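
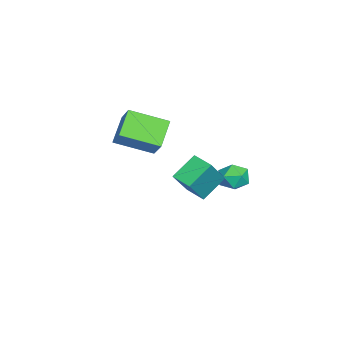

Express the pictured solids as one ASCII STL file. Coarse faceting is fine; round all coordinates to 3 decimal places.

solid 
facet normal -0.787 0.169 0.594
outer loop
vertex -1.876 -3.138 1.308
vertex -1.997 -1.275 0.619
vertex -2.718 -3.561 0.313
endloop
endfacet
facet normal 0.061 -0.936 0.346
outer loop
vertex -1.483 -3.825 -0.619
vertex -1.876 -3.138 1.308
vertex -2.718 -3.561 0.313
endloop
endfacet
facet normal -0.787 0.169 0.594
outer loop
vertex -2.718 -3.561 0.313
vertex -1.997 -1.275 0.619
vertex -2.839 -1.698 -0.376
endloop
endfacet
facet normal -0.614 -0.309 -0.726
outer loop
vertex -2.839 -1.698 -0.376
vertex -1.483 -3.825 -0.619
vertex -2.718 -3.561 0.313
endloop
endfacet
facet normal 0.614 0.309 0.726
outer loop
vertex -1.876 -3.138 1.308
vertex -0.762 -1.539 -0.313
vertex -1.997 -1.275 0.619
endloop
endfacet
facet normal 0.061 -0.936 0.346
outer loop
vertex -0.641 -3.402 0.376
vertex -1.876 -3.138 1.308
vertex -1.483 -3.825 -0.619
endloop
endfacet
facet normal 0.614 0.309 0.726
outer loop
vertex -0.641 -3.402 0.376
vertex -0.762 -1.539 -0.313
vertex -1.876 -3.138 1.308
endloop
endfacet
facet normal -0.061 0.936 -0.346
outer loop
vertex -1.997 -1.275 0.619
vertex -0.762 -1.539 -0.313
vertex -2.839 -1.698 -0.376
endloop
endfacet
facet normal -0.614 -0.309 -0.726
outer loop
vertex -1.604 -1.962 -1.308
vertex -1.483 -3.825 -0.619
vertex -2.839 -1.698 -0.376
endloop
endfacet
facet normal -0.061 0.936 -0.346
outer loop
vertex -2.839 -1.698 -0.376
vertex -0.762 -1.539 -0.313
vertex -1.604 -1.962 -1.308
endloop
endfacet
facet normal 0.787 -0.169 -0.594
outer loop
vertex -1.604 -1.962 -1.308
vertex -0.641 -3.402 0.376
vertex -1.483 -3.825 -0.619
endloop
endfacet
facet normal 0.787 -0.169 -0.594
outer loop
vertex -0.762 -1.539 -0.313
vertex -0.641 -3.402 0.376
vertex -1.604 -1.962 -1.308
endloop
endfacet
facet normal -0.568 0.251 0.784
outer loop
vertex -0.927 2.305 -1.634
vertex -1.36 1.628 -1.731
vertex -0.705 1.625 -1.256
endloop
endfacet
facet normal 0.093 0.507 0.857
outer loop
vertex -0.927 2.305 -1.634
vertex -0.705 1.625 -1.256
vertex -0.145 2.1 -1.598
endloop
endfacet
facet normal 0.229 0.927 0.296
outer loop
vertex -0.927 2.305 -1.634
vertex -0.145 2.1 -1.598
vertex -0.455 2.396 -2.285
endloop
endfacet
facet normal -0.347 0.930 -0.122
outer loop
vertex -0.927 2.305 -1.634
vertex -0.455 2.396 -2.285
vertex -1.206 2.105 -2.367
endloop
endfacet
facet normal -0.840 0.512 0.180
outer loop
vertex -0.927 2.305 -1.634
vertex -1.206 2.105 -2.367
vertex -1.36 1.628 -1.731
endloop
endfacet
facet normal 0.547 -0.043 0.836
outer loop
vertex -0.145 2.1 -1.598
vertex -0.705 1.625 -1.256
vertex -0.094 1.295 -1.673
endloop
endfacet
facet normal -0.523 -0.459 0.718
outer loop
vertex -0.705 1.625 -1.256
vertex -1.36 1.628 -1.731
vertex -0.845 1.004 -1.755
endloop
endfacet
facet normal -0.965 -0.037 -0.261
outer loop
vertex -1.36 1.628 -1.731
vertex -1.206 2.105 -2.367
vertex -1.155 1.3 -2.442
endloop
endfacet
facet normal -0.166 0.640 -0.750
outer loop
vertex -1.206 2.105 -2.367
vertex -0.455 2.396 -2.285
vertex -0.595 1.775 -2.784
endloop
endfacet
facet normal 0.768 0.637 -0.072
outer loop
vertex -0.455 2.396 -2.285
vertex -0.145 2.1 -1.598
vertex 0.06 1.772 -2.309
endloop
endfacet
facet normal 0.347 -0.930 0.122
outer loop
vertex -0.373 1.095 -2.406
vertex -0.094 1.295 -1.673
vertex -0.845 1.004 -1.755
endloop
endfacet
facet normal -0.229 -0.927 -0.296
outer loop
vertex -0.373 1.095 -2.406
vertex -0.845 1.004 -1.755
vertex -1.155 1.3 -2.442
endloop
endfacet
facet normal -0.093 -0.507 -0.857
outer loop
vertex -0.373 1.095 -2.406
vertex -1.155 1.3 -2.442
vertex -0.595 1.775 -2.784
endloop
endfacet
facet normal 0.568 -0.251 -0.784
outer loop
vertex -0.373 1.095 -2.406
vertex -0.595 1.775 -2.784
vertex 0.06 1.772 -2.309
endloop
endfacet
facet normal 0.840 -0.512 -0.180
outer loop
vertex -0.373 1.095 -2.406
vertex 0.06 1.772 -2.309
vertex -0.094 1.295 -1.673
endloop
endfacet
facet normal 0.166 -0.640 0.750
outer loop
vertex -0.845 1.004 -1.755
vertex -0.094 1.295 -1.673
vertex -0.705 1.625 -1.256
endloop
endfacet
facet normal -0.768 -0.637 0.072
outer loop
vertex -1.155 1.3 -2.442
vertex -0.845 1.004 -1.755
vertex -1.36 1.628 -1.731
endloop
endfacet
facet normal -0.547 0.043 -0.836
outer loop
vertex -0.595 1.775 -2.784
vertex -1.155 1.3 -2.442
vertex -1.206 2.105 -2.367
endloop
endfacet
facet normal 0.523 0.459 -0.718
outer loop
vertex 0.06 1.772 -2.309
vertex -0.595 1.775 -2.784
vertex -0.455 2.396 -2.285
endloop
endfacet
facet normal 0.965 0.037 0.261
outer loop
vertex -0.094 1.295 -1.673
vertex 0.06 1.772 -2.309
vertex -0.145 2.1 -1.598
endloop
endfacet
facet normal -0.620 -0.766 0.171
outer loop
vertex 3.846 -0.543 0.686
vertex 3.051 0.293 1.549
vertex 2.829 -0.039 -0.738
endloop
endfacet
facet normal 0.552 -0.580 -0.599
outer loop
vertex 3.449 0.727 -0.909
vertex 3.846 -0.543 0.686
vertex 2.829 -0.039 -0.738
endloop
endfacet
facet normal -0.619 -0.766 0.171
outer loop
vertex 2.829 -0.039 -0.738
vertex 3.051 0.293 1.549
vertex 2.035 0.796 0.126
endloop
endfacet
facet normal -0.559 0.278 -0.782
outer loop
vertex 2.035 0.796 0.126
vertex 3.449 0.727 -0.909
vertex 2.829 -0.039 -0.738
endloop
endfacet
facet normal 0.558 -0.277 0.782
outer loop
vertex 3.846 -0.543 0.686
vertex 3.671 1.059 1.378
vertex 3.051 0.293 1.549
endloop
endfacet
facet normal 0.552 -0.580 -0.599
outer loop
vertex 4.465 0.224 0.514
vertex 3.846 -0.543 0.686
vertex 3.449 0.727 -0.909
endloop
endfacet
facet normal 0.560 -0.276 0.781
outer loop
vertex 4.465 0.224 0.514
vertex 3.671 1.059 1.378
vertex 3.846 -0.543 0.686
endloop
endfacet
facet normal -0.552 0.580 0.599
outer loop
vertex 3.051 0.293 1.549
vertex 3.671 1.059 1.378
vertex 2.035 0.796 0.126
endloop
endfacet
facet normal -0.559 0.276 -0.782
outer loop
vertex 2.654 1.563 -0.046
vertex 3.449 0.727 -0.909
vertex 2.035 0.796 0.126
endloop
endfacet
facet normal -0.552 0.580 0.599
outer loop
vertex 2.035 0.796 0.126
vertex 3.671 1.059 1.378
vertex 2.654 1.563 -0.046
endloop
endfacet
facet normal 0.619 0.766 -0.171
outer loop
vertex 2.654 1.563 -0.046
vertex 4.465 0.224 0.514
vertex 3.449 0.727 -0.909
endloop
endfacet
facet normal 0.619 0.766 -0.171
outer loop
vertex 3.671 1.059 1.378
vertex 4.465 0.224 0.514
vertex 2.654 1.563 -0.046
endloop
endfacet

endsolid


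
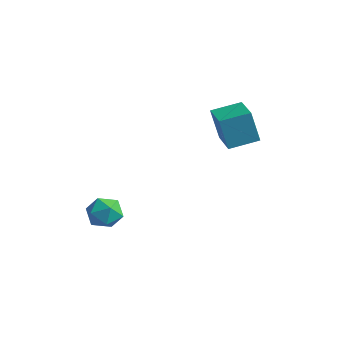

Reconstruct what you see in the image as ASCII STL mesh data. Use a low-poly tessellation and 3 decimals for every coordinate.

solid 
facet normal -0.502 -0.838 -0.214
outer loop
vertex 0.893 1.384 2.722
vertex -0.668 2.383 2.472
vertex 1.359 1.614 0.728
endloop
endfacet
facet normal 0.835 -0.534 0.133
outer loop
vertex 2.248 3.097 1.108
vertex 0.893 1.384 2.722
vertex 1.359 1.614 0.728
endloop
endfacet
facet normal -0.502 -0.838 -0.214
outer loop
vertex 1.359 1.614 0.728
vertex -0.668 2.383 2.472
vertex -0.202 2.613 0.479
endloop
endfacet
facet normal 0.226 0.112 -0.968
outer loop
vertex -0.202 2.613 0.479
vertex 2.248 3.097 1.108
vertex 1.359 1.614 0.728
endloop
endfacet
facet normal -0.227 -0.112 0.968
outer loop
vertex 0.893 1.384 2.722
vertex 0.221 3.866 2.852
vertex -0.668 2.383 2.472
endloop
endfacet
facet normal 0.835 -0.534 0.133
outer loop
vertex 1.782 2.867 3.101
vertex 0.893 1.384 2.722
vertex 2.248 3.097 1.108
endloop
endfacet
facet normal -0.226 -0.112 0.968
outer loop
vertex 1.782 2.867 3.101
vertex 0.221 3.866 2.852
vertex 0.893 1.384 2.722
endloop
endfacet
facet normal -0.835 0.534 -0.133
outer loop
vertex -0.668 2.383 2.472
vertex 0.221 3.866 2.852
vertex -0.202 2.613 0.479
endloop
endfacet
facet normal 0.226 0.112 -0.968
outer loop
vertex 0.687 4.096 0.858
vertex 2.248 3.097 1.108
vertex -0.202 2.613 0.479
endloop
endfacet
facet normal -0.835 0.534 -0.133
outer loop
vertex -0.202 2.613 0.479
vertex 0.221 3.866 2.852
vertex 0.687 4.096 0.858
endloop
endfacet
facet normal 0.502 0.838 0.214
outer loop
vertex 0.687 4.096 0.858
vertex 1.782 2.867 3.101
vertex 2.248 3.097 1.108
endloop
endfacet
facet normal 0.502 0.838 0.214
outer loop
vertex 0.221 3.866 2.852
vertex 1.782 2.867 3.101
vertex 0.687 4.096 0.858
endloop
endfacet
facet normal -0.402 0.533 0.745
outer loop
vertex -3.271 -3.072 -3.198
vertex -2.877 -3.799 -2.466
vertex -2.268 -2.927 -2.761
endloop
endfacet
facet normal -0.224 0.954 0.198
outer loop
vertex -3.271 -3.072 -3.198
vertex -2.268 -2.927 -2.761
vertex -2.433 -2.743 -3.837
endloop
endfacet
facet normal -0.574 0.725 -0.380
outer loop
vertex -3.271 -3.072 -3.198
vertex -2.433 -2.743 -3.837
vertex -3.145 -3.501 -4.207
endloop
endfacet
facet normal -0.969 0.161 -0.189
outer loop
vertex -3.271 -3.072 -3.198
vertex -3.145 -3.501 -4.207
vertex -3.419 -4.154 -3.36
endloop
endfacet
facet normal -0.862 0.042 0.506
outer loop
vertex -3.271 -3.072 -3.198
vertex -3.419 -4.154 -3.36
vertex -2.877 -3.799 -2.466
endloop
endfacet
facet normal 0.474 0.877 0.077
outer loop
vertex -2.433 -2.743 -3.837
vertex -2.268 -2.927 -2.761
vertex -1.521 -3.266 -3.5
endloop
endfacet
facet normal 0.188 0.194 0.963
outer loop
vertex -2.268 -2.927 -2.761
vertex -2.877 -3.799 -2.466
vertex -1.795 -3.919 -2.653
endloop
endfacet
facet normal -0.556 -0.599 0.575
outer loop
vertex -2.877 -3.799 -2.466
vertex -3.419 -4.154 -3.36
vertex -2.507 -4.677 -3.023
endloop
endfacet
facet normal -0.729 -0.407 -0.550
outer loop
vertex -3.419 -4.154 -3.36
vertex -3.145 -3.501 -4.207
vertex -2.672 -4.493 -4.099
endloop
endfacet
facet normal -0.092 0.505 -0.858
outer loop
vertex -3.145 -3.501 -4.207
vertex -2.433 -2.743 -3.837
vertex -2.063 -3.621 -4.394
endloop
endfacet
facet normal 0.969 -0.161 0.189
outer loop
vertex -1.669 -4.348 -3.662
vertex -1.521 -3.266 -3.5
vertex -1.795 -3.919 -2.653
endloop
endfacet
facet normal 0.574 -0.725 0.380
outer loop
vertex -1.669 -4.348 -3.662
vertex -1.795 -3.919 -2.653
vertex -2.507 -4.677 -3.023
endloop
endfacet
facet normal 0.224 -0.954 -0.198
outer loop
vertex -1.669 -4.348 -3.662
vertex -2.507 -4.677 -3.023
vertex -2.672 -4.493 -4.099
endloop
endfacet
facet normal 0.402 -0.533 -0.745
outer loop
vertex -1.669 -4.348 -3.662
vertex -2.672 -4.493 -4.099
vertex -2.063 -3.621 -4.394
endloop
endfacet
facet normal 0.862 -0.042 -0.506
outer loop
vertex -1.669 -4.348 -3.662
vertex -2.063 -3.621 -4.394
vertex -1.521 -3.266 -3.5
endloop
endfacet
facet normal 0.729 0.407 0.550
outer loop
vertex -1.795 -3.919 -2.653
vertex -1.521 -3.266 -3.5
vertex -2.268 -2.927 -2.761
endloop
endfacet
facet normal 0.092 -0.505 0.858
outer loop
vertex -2.507 -4.677 -3.023
vertex -1.795 -3.919 -2.653
vertex -2.877 -3.799 -2.466
endloop
endfacet
facet normal -0.474 -0.877 -0.077
outer loop
vertex -2.672 -4.493 -4.099
vertex -2.507 -4.677 -3.023
vertex -3.419 -4.154 -3.36
endloop
endfacet
facet normal -0.188 -0.194 -0.963
outer loop
vertex -2.063 -3.621 -4.394
vertex -2.672 -4.493 -4.099
vertex -3.145 -3.501 -4.207
endloop
endfacet
facet normal 0.556 0.599 -0.575
outer loop
vertex -1.521 -3.266 -3.5
vertex -2.063 -3.621 -4.394
vertex -2.433 -2.743 -3.837
endloop
endfacet

endsolid


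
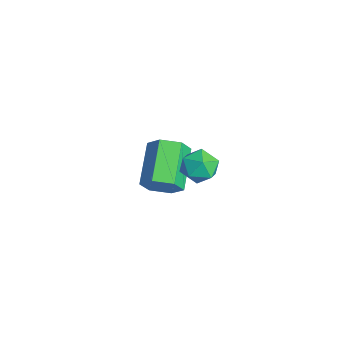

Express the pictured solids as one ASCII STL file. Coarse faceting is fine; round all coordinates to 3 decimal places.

solid 
facet normal 0.037 -0.226 0.973
outer loop
vertex 3.12 2.28 0.346
vertex 3.352 1.591 0.177
vertex 3.85 2.137 0.285
endloop
endfacet
facet normal 0.164 0.468 0.868
outer loop
vertex 3.12 2.28 0.346
vertex 3.85 2.137 0.285
vertex 3.568 2.766 -0.001
endloop
endfacet
facet normal -0.400 0.747 0.531
outer loop
vertex 3.12 2.28 0.346
vertex 3.568 2.766 -0.001
vertex 2.896 2.609 -0.286
endloop
endfacet
facet normal -0.876 0.225 0.428
outer loop
vertex 3.12 2.28 0.346
vertex 2.896 2.609 -0.286
vertex 2.763 1.883 -0.176
endloop
endfacet
facet normal -0.606 -0.376 0.701
outer loop
vertex 3.12 2.28 0.346
vertex 2.763 1.883 -0.176
vertex 3.352 1.591 0.177
endloop
endfacet
facet normal 0.730 0.526 0.436
outer loop
vertex 3.568 2.766 -0.001
vertex 3.85 2.137 0.285
vertex 4.077 2.377 -0.384
endloop
endfacet
facet normal 0.523 -0.598 0.607
outer loop
vertex 3.85 2.137 0.285
vertex 3.352 1.591 0.177
vertex 3.944 1.651 -0.274
endloop
endfacet
facet normal -0.516 -0.840 0.167
outer loop
vertex 3.352 1.591 0.177
vertex 2.763 1.883 -0.176
vertex 3.272 1.494 -0.559
endloop
endfacet
facet normal -0.952 0.133 -0.275
outer loop
vertex 2.763 1.883 -0.176
vertex 2.896 2.609 -0.286
vertex 2.99 2.123 -0.845
endloop
endfacet
facet normal -0.182 0.977 -0.109
outer loop
vertex 2.896 2.609 -0.286
vertex 3.568 2.766 -0.001
vertex 3.488 2.669 -0.737
endloop
endfacet
facet normal 0.876 -0.225 -0.428
outer loop
vertex 3.72 1.98 -0.906
vertex 4.077 2.377 -0.384
vertex 3.944 1.651 -0.274
endloop
endfacet
facet normal 0.400 -0.747 -0.531
outer loop
vertex 3.72 1.98 -0.906
vertex 3.944 1.651 -0.274
vertex 3.272 1.494 -0.559
endloop
endfacet
facet normal -0.164 -0.468 -0.868
outer loop
vertex 3.72 1.98 -0.906
vertex 3.272 1.494 -0.559
vertex 2.99 2.123 -0.845
endloop
endfacet
facet normal -0.037 0.226 -0.973
outer loop
vertex 3.72 1.98 -0.906
vertex 2.99 2.123 -0.845
vertex 3.488 2.669 -0.737
endloop
endfacet
facet normal 0.606 0.376 -0.701
outer loop
vertex 3.72 1.98 -0.906
vertex 3.488 2.669 -0.737
vertex 4.077 2.377 -0.384
endloop
endfacet
facet normal 0.952 -0.133 0.275
outer loop
vertex 3.944 1.651 -0.274
vertex 4.077 2.377 -0.384
vertex 3.85 2.137 0.285
endloop
endfacet
facet normal 0.182 -0.977 0.109
outer loop
vertex 3.272 1.494 -0.559
vertex 3.944 1.651 -0.274
vertex 3.352 1.591 0.177
endloop
endfacet
facet normal -0.730 -0.526 -0.436
outer loop
vertex 2.99 2.123 -0.845
vertex 3.272 1.494 -0.559
vertex 2.763 1.883 -0.176
endloop
endfacet
facet normal -0.523 0.598 -0.607
outer loop
vertex 3.488 2.669 -0.737
vertex 2.99 2.123 -0.845
vertex 2.896 2.609 -0.286
endloop
endfacet
facet normal 0.516 0.840 -0.167
outer loop
vertex 4.077 2.377 -0.384
vertex 3.488 2.669 -0.737
vertex 3.568 2.766 -0.001
endloop
endfacet
facet normal 0.791 -0.327 -0.517
outer loop
vertex 0.501 1.148 -3.382
vertex 0.25 1.555 -4.024
vertex 0.739 1.903 -3.495
endloop
endfacet
facet normal 0.535 -0.042 0.844
outer loop
vertex 0.501 1.148 -3.382
vertex 0.739 1.903 -3.495
vertex -0.978 1.758 -2.415
endloop
endfacet
facet normal 0.535 -0.042 0.844
outer loop
vertex -0.978 1.758 -2.415
vertex 0.739 1.903 -3.495
vertex -0.74 2.514 -2.528
endloop
endfacet
facet normal -0.791 0.326 0.518
outer loop
vertex -0.978 1.758 -2.415
vertex -0.74 2.514 -2.528
vertex -1.23 2.165 -3.056
endloop
endfacet
facet normal 0.791 -0.326 -0.517
outer loop
vertex 0.739 1.903 -3.495
vertex 0.25 1.555 -4.024
vertex 0.487 2.31 -4.137
endloop
endfacet
facet normal 0.525 0.797 0.299
outer loop
vertex 0.739 1.903 -3.495
vertex 0.487 2.31 -4.137
vertex -0.74 2.514 -2.528
endloop
endfacet
facet normal 0.525 0.797 0.299
outer loop
vertex -0.74 2.514 -2.528
vertex 0.487 2.31 -4.137
vertex -0.992 2.921 -3.169
endloop
endfacet
facet normal -0.791 0.326 0.518
outer loop
vertex -0.74 2.514 -2.528
vertex -0.992 2.921 -3.169
vertex -1.23 2.165 -3.056
endloop
endfacet
facet normal 0.791 -0.326 -0.518
outer loop
vertex 0.487 2.31 -4.137
vertex 0.25 1.555 -4.024
vertex -0.002 1.962 -4.665
endloop
endfacet
facet normal -0.010 0.839 -0.544
outer loop
vertex 0.487 2.31 -4.137
vertex -0.002 1.962 -4.665
vertex -0.992 2.921 -3.169
endloop
endfacet
facet normal -0.010 0.839 -0.544
outer loop
vertex -0.992 2.921 -3.169
vertex -0.002 1.962 -4.665
vertex -1.481 2.572 -3.698
endloop
endfacet
facet normal -0.792 0.326 0.516
outer loop
vertex -0.992 2.921 -3.169
vertex -1.481 2.572 -3.698
vertex -1.23 2.165 -3.056
endloop
endfacet
facet normal 0.791 -0.326 -0.518
outer loop
vertex -0.002 1.962 -4.665
vertex 0.25 1.555 -4.024
vertex -0.24 1.206 -4.552
endloop
endfacet
facet normal -0.535 0.042 -0.844
outer loop
vertex -0.002 1.962 -4.665
vertex -0.24 1.206 -4.552
vertex -1.481 2.572 -3.698
endloop
endfacet
facet normal -0.534 0.042 -0.844
outer loop
vertex -1.481 2.572 -3.698
vertex -0.24 1.206 -4.552
vertex -1.719 1.817 -3.585
endloop
endfacet
facet normal -0.791 0.327 0.517
outer loop
vertex -1.481 2.572 -3.698
vertex -1.719 1.817 -3.585
vertex -1.23 2.165 -3.056
endloop
endfacet
facet normal 0.791 -0.326 -0.518
outer loop
vertex -0.24 1.206 -4.552
vertex 0.25 1.555 -4.024
vertex 0.012 0.799 -3.911
endloop
endfacet
facet normal -0.525 -0.797 -0.299
outer loop
vertex -0.24 1.206 -4.552
vertex 0.012 0.799 -3.911
vertex -1.719 1.817 -3.585
endloop
endfacet
facet normal -0.525 -0.797 -0.299
outer loop
vertex -1.719 1.817 -3.585
vertex 0.012 0.799 -3.911
vertex -1.467 1.41 -2.943
endloop
endfacet
facet normal -0.791 0.326 0.517
outer loop
vertex -1.719 1.817 -3.585
vertex -1.467 1.41 -2.943
vertex -1.23 2.165 -3.056
endloop
endfacet
facet normal 0.792 -0.326 -0.516
outer loop
vertex 0.012 0.799 -3.911
vertex 0.25 1.555 -4.024
vertex 0.501 1.148 -3.382
endloop
endfacet
facet normal 0.010 -0.839 0.544
outer loop
vertex 0.012 0.799 -3.911
vertex 0.501 1.148 -3.382
vertex -1.467 1.41 -2.943
endloop
endfacet
facet normal 0.010 -0.839 0.544
outer loop
vertex -1.467 1.41 -2.943
vertex 0.501 1.148 -3.382
vertex -0.978 1.758 -2.415
endloop
endfacet
facet normal -0.791 0.326 0.518
outer loop
vertex -1.467 1.41 -2.943
vertex -0.978 1.758 -2.415
vertex -1.23 2.165 -3.056
endloop
endfacet

endsolid


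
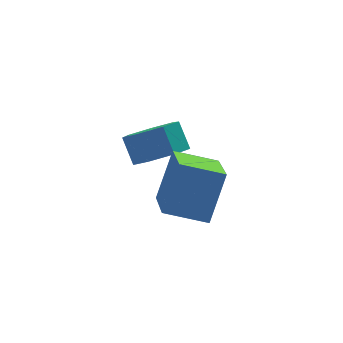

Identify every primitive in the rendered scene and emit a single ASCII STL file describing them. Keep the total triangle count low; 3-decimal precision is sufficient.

solid 
facet normal 0.071 -0.662 -0.746
outer loop
vertex -2.796 -0.872 -1.075
vertex -3.787 -1.194 -0.884
vertex -3.456 -0.425 -1.534
endloop
endfacet
facet normal 0.693 0.571 -0.440
outer loop
vertex -2.796 -0.872 -1.075
vertex -3.456 -0.425 -1.534
vertex -2.881 -0.084 -0.187
endloop
endfacet
facet normal 0.692 0.572 -0.440
outer loop
vertex -2.881 -0.084 -0.187
vertex -3.456 -0.425 -1.534
vertex -3.541 0.362 -0.646
endloop
endfacet
facet normal -0.071 0.662 0.746
outer loop
vertex -2.881 -0.084 -0.187
vertex -3.541 0.362 -0.646
vertex -3.873 -0.406 0.004
endloop
endfacet
facet normal 0.072 -0.662 -0.746
outer loop
vertex -3.456 -0.425 -1.534
vertex -3.787 -1.194 -0.884
vertex -4.366 -0.558 -1.504
endloop
endfacet
facet normal -0.129 0.736 -0.665
outer loop
vertex -3.456 -0.425 -1.534
vertex -4.366 -0.558 -1.504
vertex -3.541 0.362 -0.646
endloop
endfacet
facet normal -0.129 0.736 -0.665
outer loop
vertex -3.541 0.362 -0.646
vertex -4.366 -0.558 -1.504
vertex -4.451 0.23 -0.616
endloop
endfacet
facet normal -0.071 0.662 0.746
outer loop
vertex -3.541 0.362 -0.646
vertex -4.451 0.23 -0.616
vertex -3.873 -0.406 0.004
endloop
endfacet
facet normal 0.071 -0.662 -0.746
outer loop
vertex -4.366 -0.558 -1.504
vertex -3.787 -1.194 -0.884
vertex -4.84 -1.169 -1.007
endloop
endfacet
facet normal -0.854 0.346 -0.389
outer loop
vertex -4.366 -0.558 -1.504
vertex -4.84 -1.169 -1.007
vertex -4.451 0.23 -0.616
endloop
endfacet
facet normal -0.854 0.346 -0.389
outer loop
vertex -4.451 0.23 -0.616
vertex -4.84 -1.169 -1.007
vertex -4.925 -0.381 -0.119
endloop
endfacet
facet normal -0.071 0.662 0.746
outer loop
vertex -4.451 0.23 -0.616
vertex -4.925 -0.381 -0.119
vertex -3.873 -0.406 0.004
endloop
endfacet
facet normal 0.071 -0.662 -0.746
outer loop
vertex -4.84 -1.169 -1.007
vertex -3.787 -1.194 -0.884
vertex -4.522 -1.799 -0.417
endloop
endfacet
facet normal -0.936 -0.304 0.180
outer loop
vertex -4.84 -1.169 -1.007
vertex -4.522 -1.799 -0.417
vertex -4.925 -0.381 -0.119
endloop
endfacet
facet normal -0.936 -0.304 0.180
outer loop
vertex -4.925 -0.381 -0.119
vertex -4.522 -1.799 -0.417
vertex -4.607 -1.011 0.471
endloop
endfacet
facet normal -0.071 0.662 0.746
outer loop
vertex -4.925 -0.381 -0.119
vertex -4.607 -1.011 0.471
vertex -3.873 -0.406 0.004
endloop
endfacet
facet normal 0.071 -0.662 -0.746
outer loop
vertex -4.522 -1.799 -0.417
vertex -3.787 -1.194 -0.884
vertex -3.651 -1.974 -0.179
endloop
endfacet
facet normal -0.313 -0.725 0.613
outer loop
vertex -4.522 -1.799 -0.417
vertex -3.651 -1.974 -0.179
vertex -4.607 -1.011 0.471
endloop
endfacet
facet normal -0.313 -0.725 0.613
outer loop
vertex -4.607 -1.011 0.471
vertex -3.651 -1.974 -0.179
vertex -3.736 -1.186 0.709
endloop
endfacet
facet normal -0.071 0.662 0.746
outer loop
vertex -4.607 -1.011 0.471
vertex -3.736 -1.186 0.709
vertex -3.873 -0.406 0.004
endloop
endfacet
facet normal 0.072 -0.662 -0.746
outer loop
vertex -3.651 -1.974 -0.179
vertex -3.787 -1.194 -0.884
vertex -2.883 -1.561 -0.471
endloop
endfacet
facet normal 0.545 -0.600 0.585
outer loop
vertex -3.651 -1.974 -0.179
vertex -2.883 -1.561 -0.471
vertex -3.736 -1.186 0.709
endloop
endfacet
facet normal 0.546 -0.600 0.585
outer loop
vertex -3.736 -1.186 0.709
vertex -2.883 -1.561 -0.471
vertex -2.968 -0.773 0.416
endloop
endfacet
facet normal -0.071 0.662 0.746
outer loop
vertex -3.736 -1.186 0.709
vertex -2.968 -0.773 0.416
vertex -3.873 -0.406 0.004
endloop
endfacet
facet normal 0.072 -0.663 -0.746
outer loop
vertex -2.883 -1.561 -0.471
vertex -3.787 -1.194 -0.884
vertex -2.796 -0.872 -1.075
endloop
endfacet
facet normal 0.993 -0.024 0.116
outer loop
vertex -2.883 -1.561 -0.471
vertex -2.796 -0.872 -1.075
vertex -2.968 -0.773 0.416
endloop
endfacet
facet normal 0.993 -0.024 0.116
outer loop
vertex -2.968 -0.773 0.416
vertex -2.796 -0.872 -1.075
vertex -2.881 -0.084 -0.187
endloop
endfacet
facet normal -0.071 0.662 0.746
outer loop
vertex -2.968 -0.773 0.416
vertex -2.881 -0.084 -0.187
vertex -3.873 -0.406 0.004
endloop
endfacet
facet normal -0.439 -0.318 -0.840
outer loop
vertex -5.223 -4.652 -0.519
vertex -4.672 -2.801 -1.508
vertex -3.818 -5.326 -0.998
endloop
endfacet
facet normal -0.254 -0.853 0.456
outer loop
vertex -2.928 -4.679 0.708
vertex -5.223 -4.652 -0.519
vertex -3.818 -5.326 -0.998
endloop
endfacet
facet normal -0.439 -0.318 -0.840
outer loop
vertex -3.818 -5.326 -0.998
vertex -4.672 -2.801 -1.508
vertex -3.267 -3.474 -1.987
endloop
endfacet
facet normal 0.862 -0.413 -0.293
outer loop
vertex -3.267 -3.474 -1.987
vertex -2.928 -4.679 0.708
vertex -3.818 -5.326 -0.998
endloop
endfacet
facet normal -0.862 0.413 0.293
outer loop
vertex -5.223 -4.652 -0.519
vertex -3.782 -2.154 0.198
vertex -4.672 -2.801 -1.508
endloop
endfacet
facet normal -0.254 -0.853 0.455
outer loop
vertex -4.333 -4.006 1.187
vertex -5.223 -4.652 -0.519
vertex -2.928 -4.679 0.708
endloop
endfacet
facet normal -0.862 0.413 0.293
outer loop
vertex -4.333 -4.006 1.187
vertex -3.782 -2.154 0.198
vertex -5.223 -4.652 -0.519
endloop
endfacet
facet normal 0.253 0.853 -0.456
outer loop
vertex -4.672 -2.801 -1.508
vertex -3.782 -2.154 0.198
vertex -3.267 -3.474 -1.987
endloop
endfacet
facet normal 0.862 -0.413 -0.293
outer loop
vertex -2.377 -2.828 -0.281
vertex -2.928 -4.679 0.708
vertex -3.267 -3.474 -1.987
endloop
endfacet
facet normal 0.254 0.853 -0.456
outer loop
vertex -3.267 -3.474 -1.987
vertex -3.782 -2.154 0.198
vertex -2.377 -2.828 -0.281
endloop
endfacet
facet normal 0.439 0.318 0.840
outer loop
vertex -2.377 -2.828 -0.281
vertex -4.333 -4.006 1.187
vertex -2.928 -4.679 0.708
endloop
endfacet
facet normal 0.439 0.318 0.840
outer loop
vertex -3.782 -2.154 0.198
vertex -4.333 -4.006 1.187
vertex -2.377 -2.828 -0.281
endloop
endfacet

endsolid


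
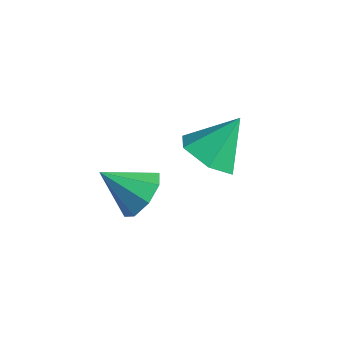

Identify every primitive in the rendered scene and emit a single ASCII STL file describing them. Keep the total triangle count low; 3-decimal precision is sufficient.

solid 
facet normal -0.150 -0.648 -0.746
outer loop
vertex 1.448 1.153 -2.114
vertex 0.463 1.085 -1.857
vertex 0.768 1.789 -2.53
endloop
endfacet
facet normal 0.716 0.688 -0.119
outer loop
vertex 1.448 1.153 -2.114
vertex 0.768 1.789 -2.53
vertex 0.717 2.175 -0.603
endloop
endfacet
facet normal -0.151 -0.648 -0.746
outer loop
vertex 0.768 1.789 -2.53
vertex 0.463 1.085 -1.857
vertex -0.217 1.722 -2.272
endloop
endfacet
facet normal -0.118 0.973 -0.198
outer loop
vertex 0.768 1.789 -2.53
vertex -0.217 1.722 -2.272
vertex 0.717 2.175 -0.603
endloop
endfacet
facet normal -0.151 -0.648 -0.747
outer loop
vertex -0.217 1.722 -2.272
vertex 0.463 1.085 -1.857
vertex -0.521 1.018 -1.6
endloop
endfacet
facet normal -0.764 0.586 0.269
outer loop
vertex -0.217 1.722 -2.272
vertex -0.521 1.018 -1.6
vertex 0.717 2.175 -0.603
endloop
endfacet
facet normal -0.151 -0.649 -0.746
outer loop
vertex -0.521 1.018 -1.6
vertex 0.463 1.085 -1.857
vertex 0.159 0.382 -1.184
endloop
endfacet
facet normal -0.576 -0.084 0.813
outer loop
vertex -0.521 1.018 -1.6
vertex 0.159 0.382 -1.184
vertex 0.717 2.175 -0.603
endloop
endfacet
facet normal -0.151 -0.649 -0.746
outer loop
vertex 0.159 0.382 -1.184
vertex 0.463 1.085 -1.857
vertex 1.143 0.449 -1.441
endloop
endfacet
facet normal 0.258 -0.370 0.893
outer loop
vertex 0.159 0.382 -1.184
vertex 1.143 0.449 -1.441
vertex 0.717 2.175 -0.603
endloop
endfacet
facet normal -0.150 -0.648 -0.746
outer loop
vertex 1.143 0.449 -1.441
vertex 0.463 1.085 -1.857
vertex 1.448 1.153 -2.114
endloop
endfacet
facet normal 0.904 0.016 0.427
outer loop
vertex 1.143 0.449 -1.441
vertex 1.448 1.153 -2.114
vertex 0.717 2.175 -0.603
endloop
endfacet
facet normal 0.641 0.481 -0.598
outer loop
vertex 1.365 -1.721 -0.437
vertex 0.89 -1.949 -1.129
vertex 0.894 -1.273 -0.581
endloop
endfacet
facet normal -0.039 0.268 0.963
outer loop
vertex 1.365 -1.721 -0.437
vertex 0.894 -1.273 -0.581
vertex -0.07 -2.671 -0.231
endloop
endfacet
facet normal 0.641 0.481 -0.598
outer loop
vertex 0.894 -1.273 -0.581
vertex 0.89 -1.949 -1.129
vertex 0.421 -1.221 -1.046
endloop
endfacet
facet normal -0.558 0.542 0.628
outer loop
vertex 0.894 -1.273 -0.581
vertex 0.421 -1.221 -1.046
vertex -0.07 -2.671 -0.231
endloop
endfacet
facet normal 0.640 0.481 -0.599
outer loop
vertex 0.421 -1.221 -1.046
vertex 0.89 -1.949 -1.129
vertex 0.222 -1.596 -1.56
endloop
endfacet
facet normal -0.926 0.365 0.092
outer loop
vertex 0.421 -1.221 -1.046
vertex 0.222 -1.596 -1.56
vertex -0.07 -2.671 -0.231
endloop
endfacet
facet normal 0.640 0.482 -0.598
outer loop
vertex 0.222 -1.596 -1.56
vertex 0.89 -1.949 -1.129
vertex 0.415 -2.177 -1.821
endloop
endfacet
facet normal -0.929 -0.159 -0.333
outer loop
vertex 0.222 -1.596 -1.56
vertex 0.415 -2.177 -1.821
vertex -0.07 -2.671 -0.231
endloop
endfacet
facet normal 0.641 0.481 -0.598
outer loop
vertex 0.415 -2.177 -1.821
vertex 0.89 -1.949 -1.129
vertex 0.887 -2.625 -1.676
endloop
endfacet
facet normal -0.565 -0.723 -0.397
outer loop
vertex 0.415 -2.177 -1.821
vertex 0.887 -2.625 -1.676
vertex -0.07 -2.671 -0.231
endloop
endfacet
facet normal 0.641 0.481 -0.598
outer loop
vertex 0.887 -2.625 -1.676
vertex 0.89 -1.949 -1.129
vertex 1.36 -2.677 -1.211
endloop
endfacet
facet normal -0.047 -0.997 -0.063
outer loop
vertex 0.887 -2.625 -1.676
vertex 1.36 -2.677 -1.211
vertex -0.07 -2.671 -0.231
endloop
endfacet
facet normal 0.640 0.481 -0.599
outer loop
vertex 1.36 -2.677 -1.211
vertex 0.89 -1.949 -1.129
vertex 1.558 -2.302 -0.698
endloop
endfacet
facet normal 0.322 -0.819 0.475
outer loop
vertex 1.36 -2.677 -1.211
vertex 1.558 -2.302 -0.698
vertex -0.07 -2.671 -0.231
endloop
endfacet
facet normal 0.640 0.482 -0.598
outer loop
vertex 1.558 -2.302 -0.698
vertex 0.89 -1.949 -1.129
vertex 1.365 -1.721 -0.437
endloop
endfacet
facet normal 0.325 -0.296 0.898
outer loop
vertex 1.558 -2.302 -0.698
vertex 1.365 -1.721 -0.437
vertex -0.07 -2.671 -0.231
endloop
endfacet

endsolid


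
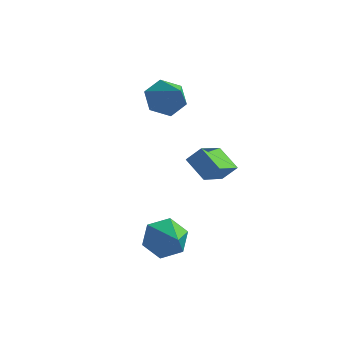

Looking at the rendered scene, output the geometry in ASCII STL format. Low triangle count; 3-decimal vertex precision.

solid 
facet normal -0.628 0.412 -0.660
outer loop
vertex -2.65 4.417 2.589
vertex -3.429 3.92 3.02
vertex -3.17 4.848 3.353
endloop
endfacet
facet normal 0.795 0.564 0.223
outer loop
vertex -2.65 4.417 2.589
vertex -3.17 4.848 3.353
vertex -2.211 3.12 4.3
endloop
endfacet
facet normal -0.628 0.412 -0.660
outer loop
vertex -3.17 4.848 3.353
vertex -3.429 3.92 3.02
vertex -3.949 4.351 3.784
endloop
endfacet
facet normal 0.126 0.530 0.839
outer loop
vertex -3.17 4.848 3.353
vertex -3.949 4.351 3.784
vertex -2.211 3.12 4.3
endloop
endfacet
facet normal -0.628 0.412 -0.660
outer loop
vertex -3.949 4.351 3.784
vertex -3.429 3.92 3.02
vertex -4.208 3.422 3.45
endloop
endfacet
facet normal -0.409 -0.205 0.889
outer loop
vertex -3.949 4.351 3.784
vertex -4.208 3.422 3.45
vertex -2.211 3.12 4.3
endloop
endfacet
facet normal -0.628 0.412 -0.660
outer loop
vertex -4.208 3.422 3.45
vertex -3.429 3.92 3.02
vertex -3.688 2.991 2.686
endloop
endfacet
facet normal -0.275 -0.905 0.324
outer loop
vertex -4.208 3.422 3.45
vertex -3.688 2.991 2.686
vertex -2.211 3.12 4.3
endloop
endfacet
facet normal -0.628 0.412 -0.660
outer loop
vertex -3.688 2.991 2.686
vertex -3.429 3.92 3.02
vertex -2.909 3.489 2.256
endloop
endfacet
facet normal 0.395 -0.871 -0.292
outer loop
vertex -3.688 2.991 2.686
vertex -2.909 3.489 2.256
vertex -2.211 3.12 4.3
endloop
endfacet
facet normal -0.628 0.412 -0.660
outer loop
vertex -2.909 3.489 2.256
vertex -3.429 3.92 3.02
vertex -2.65 4.417 2.589
endloop
endfacet
facet normal 0.930 -0.137 -0.342
outer loop
vertex -2.909 3.489 2.256
vertex -2.65 4.417 2.589
vertex -2.211 3.12 4.3
endloop
endfacet
facet normal -0.624 0.548 -0.556
outer loop
vertex 0.016 -0.136 -1.903
vertex -0.607 -0.961 -2.017
vertex -0.747 -0.31 -1.218
endloop
endfacet
facet normal 0.497 0.528 0.688
outer loop
vertex 0.016 -0.136 -1.903
vertex -0.747 -0.31 -1.218
vertex 0.667 -2.079 -0.883
endloop
endfacet
facet normal -0.624 0.548 -0.556
outer loop
vertex -0.747 -0.31 -1.218
vertex -0.607 -0.961 -2.017
vertex -1.37 -1.135 -1.332
endloop
endfacet
facet normal -0.206 0.020 0.978
outer loop
vertex -0.747 -0.31 -1.218
vertex -1.37 -1.135 -1.332
vertex 0.667 -2.079 -0.883
endloop
endfacet
facet normal -0.624 0.549 -0.556
outer loop
vertex -1.37 -1.135 -1.332
vertex -0.607 -0.961 -2.017
vertex -1.23 -1.785 -2.131
endloop
endfacet
facet normal -0.451 -0.729 0.514
outer loop
vertex -1.37 -1.135 -1.332
vertex -1.23 -1.785 -2.131
vertex 0.667 -2.079 -0.883
endloop
endfacet
facet normal -0.624 0.549 -0.556
outer loop
vertex -1.23 -1.785 -2.131
vertex -0.607 -0.961 -2.017
vertex -0.467 -1.611 -2.816
endloop
endfacet
facet normal 0.007 -0.971 -0.239
outer loop
vertex -1.23 -1.785 -2.131
vertex -0.467 -1.611 -2.816
vertex 0.667 -2.079 -0.883
endloop
endfacet
facet normal -0.625 0.549 -0.556
outer loop
vertex -0.467 -1.611 -2.816
vertex -0.607 -0.961 -2.017
vertex 0.156 -0.786 -2.702
endloop
endfacet
facet normal 0.711 -0.464 -0.529
outer loop
vertex -0.467 -1.611 -2.816
vertex 0.156 -0.786 -2.702
vertex 0.667 -2.079 -0.883
endloop
endfacet
facet normal -0.625 0.549 -0.556
outer loop
vertex 0.156 -0.786 -2.702
vertex -0.607 -0.961 -2.017
vertex 0.016 -0.136 -1.903
endloop
endfacet
facet normal 0.956 0.286 -0.065
outer loop
vertex 0.156 -0.786 -2.702
vertex 0.016 -0.136 -1.903
vertex 0.667 -2.079 -0.883
endloop
endfacet
facet normal -0.820 0.295 0.490
outer loop
vertex 0.245 0.545 3.003
vertex 0.269 2.105 2.104
vertex -0.275 0.178 2.353
endloop
endfacet
facet normal -0.013 -0.866 0.499
outer loop
vertex 0.791 -0.205 1.716
vertex 0.245 0.545 3.003
vertex -0.275 0.178 2.353
endloop
endfacet
facet normal -0.820 0.295 0.491
outer loop
vertex -0.275 0.178 2.353
vertex 0.269 2.105 2.104
vertex -0.252 1.738 1.454
endloop
endfacet
facet normal -0.572 -0.403 -0.714
outer loop
vertex -0.252 1.738 1.454
vertex 0.791 -0.205 1.716
vertex -0.275 0.178 2.353
endloop
endfacet
facet normal 0.572 0.403 0.715
outer loop
vertex 0.245 0.545 3.003
vertex 1.335 1.722 1.467
vertex 0.269 2.105 2.104
endloop
endfacet
facet normal -0.013 -0.866 0.499
outer loop
vertex 1.312 0.162 2.366
vertex 0.245 0.545 3.003
vertex 0.791 -0.205 1.716
endloop
endfacet
facet normal 0.571 0.403 0.715
outer loop
vertex 1.312 0.162 2.366
vertex 1.335 1.722 1.467
vertex 0.245 0.545 3.003
endloop
endfacet
facet normal 0.013 0.866 -0.499
outer loop
vertex 0.269 2.105 2.104
vertex 1.335 1.722 1.467
vertex -0.252 1.738 1.454
endloop
endfacet
facet normal -0.571 -0.403 -0.715
outer loop
vertex 0.815 1.355 0.817
vertex 0.791 -0.205 1.716
vertex -0.252 1.738 1.454
endloop
endfacet
facet normal 0.013 0.866 -0.499
outer loop
vertex -0.252 1.738 1.454
vertex 1.335 1.722 1.467
vertex 0.815 1.355 0.817
endloop
endfacet
facet normal 0.820 -0.295 -0.490
outer loop
vertex 0.815 1.355 0.817
vertex 1.312 0.162 2.366
vertex 0.791 -0.205 1.716
endloop
endfacet
facet normal 0.820 -0.295 -0.490
outer loop
vertex 1.335 1.722 1.467
vertex 1.312 0.162 2.366
vertex 0.815 1.355 0.817
endloop
endfacet

endsolid


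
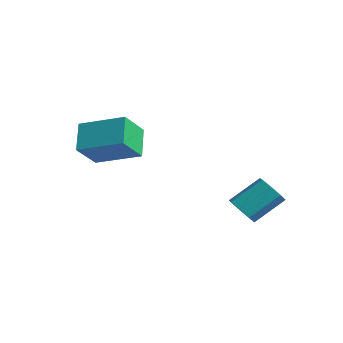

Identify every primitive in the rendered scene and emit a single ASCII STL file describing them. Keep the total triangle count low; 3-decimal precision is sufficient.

solid 
facet normal -0.218 -0.770 -0.599
outer loop
vertex 4.314 2.534 -2.716
vertex 3.719 2.709 -2.724
vertex 4.218 2.836 -3.069
endloop
endfacet
facet normal 0.955 -0.041 -0.295
outer loop
vertex 4.314 2.534 -2.716
vertex 4.218 2.836 -3.069
vertex 4.616 3.595 -1.888
endloop
endfacet
facet normal 0.955 -0.041 -0.295
outer loop
vertex 4.616 3.595 -1.888
vertex 4.218 2.836 -3.069
vertex 4.52 3.898 -2.241
endloop
endfacet
facet normal 0.219 0.769 0.600
outer loop
vertex 4.616 3.595 -1.888
vertex 4.52 3.898 -2.241
vertex 4.021 3.771 -1.896
endloop
endfacet
facet normal -0.219 -0.770 -0.600
outer loop
vertex 4.218 2.836 -3.069
vertex 3.719 2.709 -2.724
vertex 3.83 3.064 -3.22
endloop
endfacet
facet normal 0.533 0.421 -0.734
outer loop
vertex 4.218 2.836 -3.069
vertex 3.83 3.064 -3.22
vertex 4.52 3.898 -2.241
endloop
endfacet
facet normal 0.534 0.420 -0.734
outer loop
vertex 4.52 3.898 -2.241
vertex 3.83 3.064 -3.22
vertex 4.133 4.126 -2.392
endloop
endfacet
facet normal 0.219 0.769 0.600
outer loop
vertex 4.52 3.898 -2.241
vertex 4.133 4.126 -2.392
vertex 4.021 3.771 -1.896
endloop
endfacet
facet normal -0.219 -0.769 -0.600
outer loop
vertex 3.83 3.064 -3.22
vertex 3.719 2.709 -2.724
vertex 3.377 3.084 -3.08
endloop
endfacet
facet normal -0.202 0.637 -0.744
outer loop
vertex 3.83 3.064 -3.22
vertex 3.377 3.084 -3.08
vertex 4.133 4.126 -2.392
endloop
endfacet
facet normal -0.201 0.637 -0.744
outer loop
vertex 4.133 4.126 -2.392
vertex 3.377 3.084 -3.08
vertex 3.679 4.146 -2.252
endloop
endfacet
facet normal 0.219 0.769 0.600
outer loop
vertex 4.133 4.126 -2.392
vertex 3.679 4.146 -2.252
vertex 4.021 3.771 -1.896
endloop
endfacet
facet normal -0.220 -0.770 -0.600
outer loop
vertex 3.377 3.084 -3.08
vertex 3.719 2.709 -2.724
vertex 3.124 2.885 -2.732
endloop
endfacet
facet normal -0.817 0.481 -0.319
outer loop
vertex 3.377 3.084 -3.08
vertex 3.124 2.885 -2.732
vertex 3.679 4.146 -2.252
endloop
endfacet
facet normal -0.817 0.481 -0.318
outer loop
vertex 3.679 4.146 -2.252
vertex 3.124 2.885 -2.732
vertex 3.426 3.946 -1.904
endloop
endfacet
facet normal 0.218 0.769 0.601
outer loop
vertex 3.679 4.146 -2.252
vertex 3.426 3.946 -1.904
vertex 4.021 3.771 -1.896
endloop
endfacet
facet normal -0.219 -0.769 -0.600
outer loop
vertex 3.124 2.885 -2.732
vertex 3.719 2.709 -2.724
vertex 3.22 2.582 -2.379
endloop
endfacet
facet normal -0.955 0.041 0.295
outer loop
vertex 3.124 2.885 -2.732
vertex 3.22 2.582 -2.379
vertex 3.426 3.946 -1.904
endloop
endfacet
facet normal -0.955 0.041 0.295
outer loop
vertex 3.426 3.946 -1.904
vertex 3.22 2.582 -2.379
vertex 3.522 3.644 -1.551
endloop
endfacet
facet normal 0.218 0.770 0.599
outer loop
vertex 3.426 3.946 -1.904
vertex 3.522 3.644 -1.551
vertex 4.021 3.771 -1.896
endloop
endfacet
facet normal -0.219 -0.769 -0.600
outer loop
vertex 3.22 2.582 -2.379
vertex 3.719 2.709 -2.724
vertex 3.607 2.354 -2.228
endloop
endfacet
facet normal -0.534 -0.420 0.734
outer loop
vertex 3.22 2.582 -2.379
vertex 3.607 2.354 -2.228
vertex 3.522 3.644 -1.551
endloop
endfacet
facet normal -0.533 -0.420 0.734
outer loop
vertex 3.522 3.644 -1.551
vertex 3.607 2.354 -2.228
vertex 3.91 3.416 -1.4
endloop
endfacet
facet normal 0.219 0.770 0.600
outer loop
vertex 3.522 3.644 -1.551
vertex 3.91 3.416 -1.4
vertex 4.021 3.771 -1.896
endloop
endfacet
facet normal -0.219 -0.769 -0.600
outer loop
vertex 3.607 2.354 -2.228
vertex 3.719 2.709 -2.724
vertex 4.061 2.334 -2.368
endloop
endfacet
facet normal 0.201 -0.637 0.744
outer loop
vertex 3.607 2.354 -2.228
vertex 4.061 2.334 -2.368
vertex 3.91 3.416 -1.4
endloop
endfacet
facet normal 0.202 -0.637 0.744
outer loop
vertex 3.91 3.416 -1.4
vertex 4.061 2.334 -2.368
vertex 4.363 3.396 -1.54
endloop
endfacet
facet normal 0.219 0.769 0.600
outer loop
vertex 3.91 3.416 -1.4
vertex 4.363 3.396 -1.54
vertex 4.021 3.771 -1.896
endloop
endfacet
facet normal -0.218 -0.769 -0.601
outer loop
vertex 4.061 2.334 -2.368
vertex 3.719 2.709 -2.724
vertex 4.314 2.534 -2.716
endloop
endfacet
facet normal 0.817 -0.480 0.318
outer loop
vertex 4.061 2.334 -2.368
vertex 4.314 2.534 -2.716
vertex 4.363 3.396 -1.54
endloop
endfacet
facet normal 0.817 -0.481 0.319
outer loop
vertex 4.363 3.396 -1.54
vertex 4.314 2.534 -2.716
vertex 4.616 3.595 -1.888
endloop
endfacet
facet normal 0.220 0.770 0.600
outer loop
vertex 4.363 3.396 -1.54
vertex 4.616 3.595 -1.888
vertex 4.021 3.771 -1.896
endloop
endfacet
facet normal -0.589 0.503 0.633
outer loop
vertex -0.657 -0.65 0.668
vertex 0.703 0.247 1.221
vertex -0.881 0.267 -0.269
endloop
endfacet
facet normal -0.791 -0.521 -0.321
outer loop
vertex -0.163 -0.347 -1.041
vertex -0.657 -0.65 0.668
vertex -0.881 0.267 -0.269
endloop
endfacet
facet normal -0.589 0.503 0.633
outer loop
vertex -0.881 0.267 -0.269
vertex 0.703 0.247 1.221
vertex 0.479 1.164 0.284
endloop
endfacet
facet normal -0.168 0.689 -0.705
outer loop
vertex 0.479 1.164 0.284
vertex -0.163 -0.347 -1.041
vertex -0.881 0.267 -0.269
endloop
endfacet
facet normal 0.168 -0.689 0.705
outer loop
vertex -0.657 -0.65 0.668
vertex 1.421 -0.367 0.449
vertex 0.703 0.247 1.221
endloop
endfacet
facet normal -0.791 -0.521 -0.321
outer loop
vertex 0.061 -1.264 -0.104
vertex -0.657 -0.65 0.668
vertex -0.163 -0.347 -1.041
endloop
endfacet
facet normal 0.168 -0.689 0.705
outer loop
vertex 0.061 -1.264 -0.104
vertex 1.421 -0.367 0.449
vertex -0.657 -0.65 0.668
endloop
endfacet
facet normal 0.791 0.521 0.321
outer loop
vertex 0.703 0.247 1.221
vertex 1.421 -0.367 0.449
vertex 0.479 1.164 0.284
endloop
endfacet
facet normal -0.168 0.689 -0.705
outer loop
vertex 1.197 0.55 -0.488
vertex -0.163 -0.347 -1.041
vertex 0.479 1.164 0.284
endloop
endfacet
facet normal 0.791 0.521 0.321
outer loop
vertex 0.479 1.164 0.284
vertex 1.421 -0.367 0.449
vertex 1.197 0.55 -0.488
endloop
endfacet
facet normal 0.589 -0.503 -0.633
outer loop
vertex 1.197 0.55 -0.488
vertex 0.061 -1.264 -0.104
vertex -0.163 -0.347 -1.041
endloop
endfacet
facet normal 0.589 -0.503 -0.633
outer loop
vertex 1.421 -0.367 0.449
vertex 0.061 -1.264 -0.104
vertex 1.197 0.55 -0.488
endloop
endfacet

endsolid


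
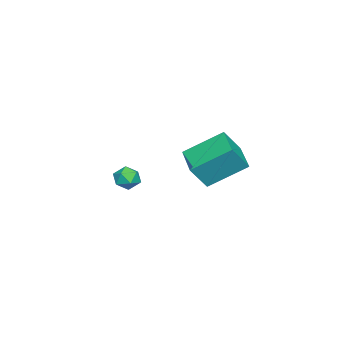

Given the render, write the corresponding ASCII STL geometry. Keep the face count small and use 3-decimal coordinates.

solid 
facet normal -0.444 0.389 0.807
outer loop
vertex -0.687 -1.398 -3.163
vertex -1.307 -1.581 -3.416
vertex -0.955 -2.02 -3.011
endloop
endfacet
facet normal 0.208 0.147 0.967
outer loop
vertex -0.687 -1.398 -3.163
vertex -0.955 -2.02 -3.011
vertex -0.281 -1.961 -3.165
endloop
endfacet
facet normal 0.677 0.486 0.552
outer loop
vertex -0.687 -1.398 -3.163
vertex -0.281 -1.961 -3.165
vertex -0.216 -1.484 -3.665
endloop
endfacet
facet normal 0.315 0.940 0.134
outer loop
vertex -0.687 -1.398 -3.163
vertex -0.216 -1.484 -3.665
vertex -0.851 -1.249 -3.82
endloop
endfacet
facet normal -0.379 0.878 0.294
outer loop
vertex -0.687 -1.398 -3.163
vertex -0.851 -1.249 -3.82
vertex -1.307 -1.581 -3.416
endloop
endfacet
facet normal 0.232 -0.548 0.804
outer loop
vertex -0.281 -1.961 -3.165
vertex -0.955 -2.02 -3.011
vertex -0.649 -2.491 -3.42
endloop
endfacet
facet normal -0.823 -0.157 0.546
outer loop
vertex -0.955 -2.02 -3.011
vertex -1.307 -1.581 -3.416
vertex -1.284 -2.256 -3.575
endloop
endfacet
facet normal -0.717 0.636 -0.287
outer loop
vertex -1.307 -1.581 -3.416
vertex -0.851 -1.249 -3.82
vertex -1.219 -1.779 -4.075
endloop
endfacet
facet normal 0.405 0.735 -0.544
outer loop
vertex -0.851 -1.249 -3.82
vertex -0.216 -1.484 -3.665
vertex -0.545 -1.72 -4.229
endloop
endfacet
facet normal 0.991 0.003 0.132
outer loop
vertex -0.216 -1.484 -3.665
vertex -0.281 -1.961 -3.165
vertex -0.193 -2.159 -3.824
endloop
endfacet
facet normal -0.315 -0.940 -0.134
outer loop
vertex -0.813 -2.342 -4.077
vertex -0.649 -2.491 -3.42
vertex -1.284 -2.256 -3.575
endloop
endfacet
facet normal -0.677 -0.486 -0.552
outer loop
vertex -0.813 -2.342 -4.077
vertex -1.284 -2.256 -3.575
vertex -1.219 -1.779 -4.075
endloop
endfacet
facet normal -0.208 -0.147 -0.967
outer loop
vertex -0.813 -2.342 -4.077
vertex -1.219 -1.779 -4.075
vertex -0.545 -1.72 -4.229
endloop
endfacet
facet normal 0.444 -0.389 -0.807
outer loop
vertex -0.813 -2.342 -4.077
vertex -0.545 -1.72 -4.229
vertex -0.193 -2.159 -3.824
endloop
endfacet
facet normal 0.379 -0.878 -0.294
outer loop
vertex -0.813 -2.342 -4.077
vertex -0.193 -2.159 -3.824
vertex -0.649 -2.491 -3.42
endloop
endfacet
facet normal -0.405 -0.735 0.544
outer loop
vertex -1.284 -2.256 -3.575
vertex -0.649 -2.491 -3.42
vertex -0.955 -2.02 -3.011
endloop
endfacet
facet normal -0.991 -0.003 -0.132
outer loop
vertex -1.219 -1.779 -4.075
vertex -1.284 -2.256 -3.575
vertex -1.307 -1.581 -3.416
endloop
endfacet
facet normal -0.232 0.548 -0.804
outer loop
vertex -0.545 -1.72 -4.229
vertex -1.219 -1.779 -4.075
vertex -0.851 -1.249 -3.82
endloop
endfacet
facet normal 0.823 0.157 -0.546
outer loop
vertex -0.193 -2.159 -3.824
vertex -0.545 -1.72 -4.229
vertex -0.216 -1.484 -3.665
endloop
endfacet
facet normal 0.717 -0.636 0.287
outer loop
vertex -0.649 -2.491 -3.42
vertex -0.193 -2.159 -3.824
vertex -0.281 -1.961 -3.165
endloop
endfacet
facet normal -0.449 0.384 -0.807
outer loop
vertex 0.33 3.711 -0.558
vertex 1.717 4.568 -0.922
vertex 1.008 2.137 -1.683
endloop
endfacet
facet normal -0.830 -0.513 0.218
outer loop
vertex 1.623 1.612 -0.578
vertex 0.33 3.711 -0.558
vertex 1.008 2.137 -1.683
endloop
endfacet
facet normal -0.449 0.384 -0.807
outer loop
vertex 1.008 2.137 -1.683
vertex 1.717 4.568 -0.922
vertex 2.394 2.994 -2.047
endloop
endfacet
facet normal 0.331 -0.768 -0.549
outer loop
vertex 2.394 2.994 -2.047
vertex 1.623 1.612 -0.578
vertex 1.008 2.137 -1.683
endloop
endfacet
facet normal -0.330 0.768 0.549
outer loop
vertex 0.33 3.711 -0.558
vertex 2.332 4.043 0.183
vertex 1.717 4.568 -0.922
endloop
endfacet
facet normal -0.830 -0.513 0.219
outer loop
vertex 0.946 3.186 0.547
vertex 0.33 3.711 -0.558
vertex 1.623 1.612 -0.578
endloop
endfacet
facet normal -0.331 0.768 0.549
outer loop
vertex 0.946 3.186 0.547
vertex 2.332 4.043 0.183
vertex 0.33 3.711 -0.558
endloop
endfacet
facet normal 0.830 0.513 -0.218
outer loop
vertex 1.717 4.568 -0.922
vertex 2.332 4.043 0.183
vertex 2.394 2.994 -2.047
endloop
endfacet
facet normal 0.330 -0.768 -0.549
outer loop
vertex 3.01 2.469 -0.942
vertex 1.623 1.612 -0.578
vertex 2.394 2.994 -2.047
endloop
endfacet
facet normal 0.830 0.514 -0.219
outer loop
vertex 2.394 2.994 -2.047
vertex 2.332 4.043 0.183
vertex 3.01 2.469 -0.942
endloop
endfacet
facet normal 0.449 -0.384 0.807
outer loop
vertex 3.01 2.469 -0.942
vertex 0.946 3.186 0.547
vertex 1.623 1.612 -0.578
endloop
endfacet
facet normal 0.449 -0.383 0.807
outer loop
vertex 2.332 4.043 0.183
vertex 0.946 3.186 0.547
vertex 3.01 2.469 -0.942
endloop
endfacet

endsolid


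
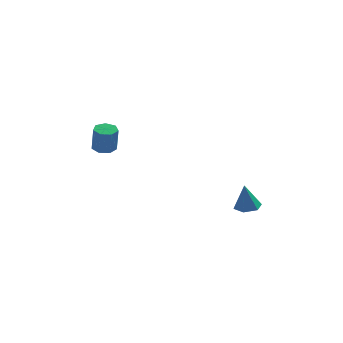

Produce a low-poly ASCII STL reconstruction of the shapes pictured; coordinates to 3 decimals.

solid 
facet normal -0.067 0.133 -0.989
outer loop
vertex -3.454 -0.524 -1.831
vertex -3.958 -0.934 -1.852
vertex -3.963 -0.29 -1.765
endloop
endfacet
facet normal 0.426 0.900 0.093
outer loop
vertex -3.454 -0.524 -1.831
vertex -3.963 -0.29 -1.765
vertex -3.358 -0.716 -0.407
endloop
endfacet
facet normal 0.426 0.900 0.093
outer loop
vertex -3.358 -0.716 -0.407
vertex -3.963 -0.29 -1.765
vertex -3.867 -0.482 -0.341
endloop
endfacet
facet normal 0.067 -0.133 0.989
outer loop
vertex -3.358 -0.716 -0.407
vertex -3.867 -0.482 -0.341
vertex -3.862 -1.126 -0.428
endloop
endfacet
facet normal -0.066 0.133 -0.989
outer loop
vertex -3.963 -0.29 -1.765
vertex -3.958 -0.934 -1.852
vertex -4.468 -0.541 -1.765
endloop
endfacet
facet normal -0.440 0.885 0.149
outer loop
vertex -3.963 -0.29 -1.765
vertex -4.468 -0.541 -1.765
vertex -3.867 -0.482 -0.341
endloop
endfacet
facet normal -0.440 0.885 0.149
outer loop
vertex -3.867 -0.482 -0.341
vertex -4.468 -0.541 -1.765
vertex -4.372 -0.733 -0.341
endloop
endfacet
facet normal 0.066 -0.133 0.989
outer loop
vertex -3.867 -0.482 -0.341
vertex -4.372 -0.733 -0.341
vertex -3.862 -1.126 -0.428
endloop
endfacet
facet normal -0.067 0.132 -0.989
outer loop
vertex -4.468 -0.541 -1.765
vertex -3.958 -0.934 -1.852
vertex -4.589 -1.088 -1.83
endloop
endfacet
facet normal -0.974 0.204 0.093
outer loop
vertex -4.468 -0.541 -1.765
vertex -4.589 -1.088 -1.83
vertex -4.372 -0.733 -0.341
endloop
endfacet
facet normal -0.974 0.204 0.093
outer loop
vertex -4.372 -0.733 -0.341
vertex -4.589 -1.088 -1.83
vertex -4.493 -1.28 -0.406
endloop
endfacet
facet normal 0.067 -0.132 0.989
outer loop
vertex -4.372 -0.733 -0.341
vertex -4.493 -1.28 -0.406
vertex -3.862 -1.126 -0.428
endloop
endfacet
facet normal -0.067 0.133 -0.989
outer loop
vertex -4.589 -1.088 -1.83
vertex -3.958 -0.934 -1.852
vertex -4.235 -1.519 -1.912
endloop
endfacet
facet normal -0.775 -0.631 -0.033
outer loop
vertex -4.589 -1.088 -1.83
vertex -4.235 -1.519 -1.912
vertex -4.493 -1.28 -0.406
endloop
endfacet
facet normal -0.775 -0.631 -0.033
outer loop
vertex -4.493 -1.28 -0.406
vertex -4.235 -1.519 -1.912
vertex -4.139 -1.711 -0.488
endloop
endfacet
facet normal 0.067 -0.133 0.989
outer loop
vertex -4.493 -1.28 -0.406
vertex -4.139 -1.711 -0.488
vertex -3.862 -1.126 -0.428
endloop
endfacet
facet normal -0.067 0.133 -0.989
outer loop
vertex -4.235 -1.519 -1.912
vertex -3.958 -0.934 -1.852
vertex -3.672 -1.51 -1.949
endloop
endfacet
facet normal 0.007 -0.991 -0.134
outer loop
vertex -4.235 -1.519 -1.912
vertex -3.672 -1.51 -1.949
vertex -4.139 -1.711 -0.488
endloop
endfacet
facet normal 0.007 -0.991 -0.134
outer loop
vertex -4.139 -1.711 -0.488
vertex -3.672 -1.51 -1.949
vertex -3.576 -1.702 -0.525
endloop
endfacet
facet normal 0.067 -0.133 0.989
outer loop
vertex -4.139 -1.711 -0.488
vertex -3.576 -1.702 -0.525
vertex -3.862 -1.126 -0.428
endloop
endfacet
facet normal -0.065 0.134 -0.989
outer loop
vertex -3.672 -1.51 -1.949
vertex -3.958 -0.934 -1.852
vertex -3.324 -1.067 -1.912
endloop
endfacet
facet normal 0.785 -0.605 -0.134
outer loop
vertex -3.672 -1.51 -1.949
vertex -3.324 -1.067 -1.912
vertex -3.576 -1.702 -0.525
endloop
endfacet
facet normal 0.785 -0.604 -0.134
outer loop
vertex -3.576 -1.702 -0.525
vertex -3.324 -1.067 -1.912
vertex -3.229 -1.259 -0.489
endloop
endfacet
facet normal 0.067 -0.133 0.989
outer loop
vertex -3.576 -1.702 -0.525
vertex -3.229 -1.259 -0.489
vertex -3.862 -1.126 -0.428
endloop
endfacet
facet normal -0.066 0.132 -0.989
outer loop
vertex -3.324 -1.067 -1.912
vertex -3.958 -0.934 -1.852
vertex -3.454 -0.524 -1.831
endloop
endfacet
facet normal 0.971 0.237 -0.033
outer loop
vertex -3.324 -1.067 -1.912
vertex -3.454 -0.524 -1.831
vertex -3.229 -1.259 -0.489
endloop
endfacet
facet normal 0.971 0.236 -0.034
outer loop
vertex -3.229 -1.259 -0.489
vertex -3.454 -0.524 -1.831
vertex -3.358 -0.716 -0.407
endloop
endfacet
facet normal 0.067 -0.133 0.989
outer loop
vertex -3.229 -1.259 -0.489
vertex -3.358 -0.716 -0.407
vertex -3.862 -1.126 -0.428
endloop
endfacet
facet normal 0.120 -0.009 -0.993
outer loop
vertex 3.526 -4.398 -4.671
vertex 3.091 -3.827 -4.729
vertex 3.799 -3.732 -4.644
endloop
endfacet
facet normal 0.802 -0.348 0.485
outer loop
vertex 3.526 -4.398 -4.671
vertex 3.799 -3.732 -4.644
vertex 2.909 -3.813 -3.231
endloop
endfacet
facet normal 0.121 -0.011 -0.993
outer loop
vertex 3.799 -3.732 -4.644
vertex 3.091 -3.827 -4.729
vertex 3.364 -3.162 -4.703
endloop
endfacet
facet normal 0.681 0.568 0.462
outer loop
vertex 3.799 -3.732 -4.644
vertex 3.364 -3.162 -4.703
vertex 2.909 -3.813 -3.231
endloop
endfacet
facet normal 0.121 -0.011 -0.993
outer loop
vertex 3.364 -3.162 -4.703
vertex 3.091 -3.827 -4.729
vertex 2.656 -3.257 -4.788
endloop
endfacet
facet normal -0.166 0.920 0.355
outer loop
vertex 3.364 -3.162 -4.703
vertex 2.656 -3.257 -4.788
vertex 2.909 -3.813 -3.231
endloop
endfacet
facet normal 0.120 -0.011 -0.993
outer loop
vertex 2.656 -3.257 -4.788
vertex 3.091 -3.827 -4.729
vertex 2.382 -3.922 -4.814
endloop
endfacet
facet normal -0.893 0.357 0.273
outer loop
vertex 2.656 -3.257 -4.788
vertex 2.382 -3.922 -4.814
vertex 2.909 -3.813 -3.231
endloop
endfacet
facet normal 0.120 -0.009 -0.993
outer loop
vertex 2.382 -3.922 -4.814
vertex 3.091 -3.827 -4.729
vertex 2.818 -4.493 -4.756
endloop
endfacet
facet normal -0.773 -0.560 0.296
outer loop
vertex 2.382 -3.922 -4.814
vertex 2.818 -4.493 -4.756
vertex 2.909 -3.813 -3.231
endloop
endfacet
facet normal 0.120 -0.009 -0.993
outer loop
vertex 2.818 -4.493 -4.756
vertex 3.091 -3.827 -4.729
vertex 3.526 -4.398 -4.671
endloop
endfacet
facet normal 0.074 -0.912 0.402
outer loop
vertex 2.818 -4.493 -4.756
vertex 3.526 -4.398 -4.671
vertex 2.909 -3.813 -3.231
endloop
endfacet

endsolid


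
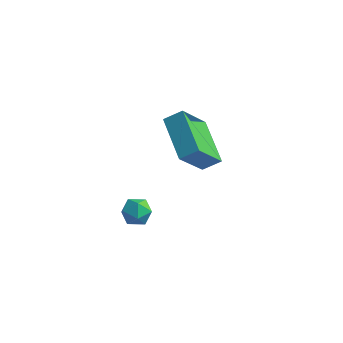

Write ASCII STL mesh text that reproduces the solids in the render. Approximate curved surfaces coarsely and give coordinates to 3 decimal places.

solid 
facet normal -0.666 0.660 0.347
outer loop
vertex -1.753 -0.891 4.839
vertex -1.337 0.37 3.238
vertex -2.421 -1.303 4.341
endloop
endfacet
facet normal -0.200 -0.606 0.770
outer loop
vertex -0.963 -2.75 3.582
vertex -1.753 -0.891 4.839
vertex -2.421 -1.303 4.341
endloop
endfacet
facet normal -0.666 0.660 0.347
outer loop
vertex -2.421 -1.303 4.341
vertex -1.337 0.37 3.238
vertex -2.006 -0.043 2.74
endloop
endfacet
facet normal -0.719 -0.443 -0.535
outer loop
vertex -2.006 -0.043 2.74
vertex -0.963 -2.75 3.582
vertex -2.421 -1.303 4.341
endloop
endfacet
facet normal 0.719 0.443 0.536
outer loop
vertex -1.753 -0.891 4.839
vertex 0.121 -1.077 2.479
vertex -1.337 0.37 3.238
endloop
endfacet
facet normal -0.200 -0.606 0.770
outer loop
vertex -0.294 -2.337 4.08
vertex -1.753 -0.891 4.839
vertex -0.963 -2.75 3.582
endloop
endfacet
facet normal 0.718 0.444 0.536
outer loop
vertex -0.294 -2.337 4.08
vertex 0.121 -1.077 2.479
vertex -1.753 -0.891 4.839
endloop
endfacet
facet normal 0.200 0.605 -0.770
outer loop
vertex -1.337 0.37 3.238
vertex 0.121 -1.077 2.479
vertex -2.006 -0.043 2.74
endloop
endfacet
facet normal -0.718 -0.443 -0.536
outer loop
vertex -0.547 -1.489 1.981
vertex -0.963 -2.75 3.582
vertex -2.006 -0.043 2.74
endloop
endfacet
facet normal 0.200 0.606 -0.770
outer loop
vertex -2.006 -0.043 2.74
vertex 0.121 -1.077 2.479
vertex -0.547 -1.489 1.981
endloop
endfacet
facet normal 0.666 -0.660 -0.347
outer loop
vertex -0.547 -1.489 1.981
vertex -0.294 -2.337 4.08
vertex -0.963 -2.75 3.582
endloop
endfacet
facet normal 0.666 -0.660 -0.347
outer loop
vertex 0.121 -1.077 2.479
vertex -0.294 -2.337 4.08
vertex -0.547 -1.489 1.981
endloop
endfacet
facet normal -0.466 -0.200 0.862
outer loop
vertex -3.68 -2.093 -0.914
vertex -3.538 -2.82 -1.006
vertex -3.05 -2.387 -0.642
endloop
endfacet
facet normal -0.170 0.448 0.878
outer loop
vertex -3.68 -2.093 -0.914
vertex -3.05 -2.387 -0.642
vertex -3.036 -1.721 -0.979
endloop
endfacet
facet normal -0.444 0.829 0.341
outer loop
vertex -3.68 -2.093 -0.914
vertex -3.036 -1.721 -0.979
vertex -3.515 -1.742 -1.552
endloop
endfacet
facet normal -0.910 0.415 -0.007
outer loop
vertex -3.68 -2.093 -0.914
vertex -3.515 -1.742 -1.552
vertex -3.825 -2.421 -1.568
endloop
endfacet
facet normal -0.923 -0.220 0.315
outer loop
vertex -3.68 -2.093 -0.914
vertex -3.825 -2.421 -1.568
vertex -3.538 -2.82 -1.006
endloop
endfacet
facet normal 0.531 0.374 0.761
outer loop
vertex -3.036 -1.721 -0.979
vertex -3.05 -2.387 -0.642
vertex -2.495 -2.219 -1.112
endloop
endfacet
facet normal 0.051 -0.675 0.736
outer loop
vertex -3.05 -2.387 -0.642
vertex -3.538 -2.82 -1.006
vertex -2.805 -2.898 -1.128
endloop
endfacet
facet normal -0.689 -0.709 -0.151
outer loop
vertex -3.538 -2.82 -1.006
vertex -3.825 -2.421 -1.568
vertex -3.284 -2.919 -1.701
endloop
endfacet
facet normal -0.667 0.320 -0.673
outer loop
vertex -3.825 -2.421 -1.568
vertex -3.515 -1.742 -1.552
vertex -3.27 -2.253 -2.038
endloop
endfacet
facet normal 0.087 0.990 -0.109
outer loop
vertex -3.515 -1.742 -1.552
vertex -3.036 -1.721 -0.979
vertex -2.782 -1.82 -1.674
endloop
endfacet
facet normal 0.910 -0.415 0.007
outer loop
vertex -2.64 -2.547 -1.766
vertex -2.495 -2.219 -1.112
vertex -2.805 -2.898 -1.128
endloop
endfacet
facet normal 0.444 -0.829 -0.341
outer loop
vertex -2.64 -2.547 -1.766
vertex -2.805 -2.898 -1.128
vertex -3.284 -2.919 -1.701
endloop
endfacet
facet normal 0.170 -0.448 -0.878
outer loop
vertex -2.64 -2.547 -1.766
vertex -3.284 -2.919 -1.701
vertex -3.27 -2.253 -2.038
endloop
endfacet
facet normal 0.466 0.200 -0.862
outer loop
vertex -2.64 -2.547 -1.766
vertex -3.27 -2.253 -2.038
vertex -2.782 -1.82 -1.674
endloop
endfacet
facet normal 0.923 0.220 -0.315
outer loop
vertex -2.64 -2.547 -1.766
vertex -2.782 -1.82 -1.674
vertex -2.495 -2.219 -1.112
endloop
endfacet
facet normal 0.667 -0.320 0.673
outer loop
vertex -2.805 -2.898 -1.128
vertex -2.495 -2.219 -1.112
vertex -3.05 -2.387 -0.642
endloop
endfacet
facet normal -0.087 -0.990 0.109
outer loop
vertex -3.284 -2.919 -1.701
vertex -2.805 -2.898 -1.128
vertex -3.538 -2.82 -1.006
endloop
endfacet
facet normal -0.531 -0.374 -0.761
outer loop
vertex -3.27 -2.253 -2.038
vertex -3.284 -2.919 -1.701
vertex -3.825 -2.421 -1.568
endloop
endfacet
facet normal -0.051 0.675 -0.736
outer loop
vertex -2.782 -1.82 -1.674
vertex -3.27 -2.253 -2.038
vertex -3.515 -1.742 -1.552
endloop
endfacet
facet normal 0.689 0.709 0.151
outer loop
vertex -2.495 -2.219 -1.112
vertex -2.782 -1.82 -1.674
vertex -3.036 -1.721 -0.979
endloop
endfacet

endsolid


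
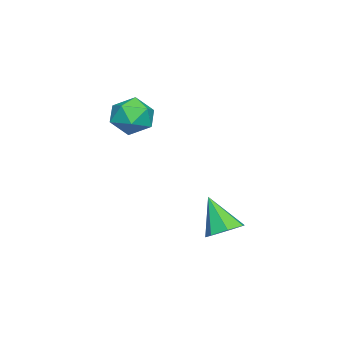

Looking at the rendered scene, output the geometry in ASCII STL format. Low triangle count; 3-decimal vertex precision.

solid 
facet normal 0.202 0.227 0.953
outer loop
vertex -1.427 -1.083 1.734
vertex -2.125 -1.844 2.063
vertex -1.084 -2.097 1.903
endloop
endfacet
facet normal 0.768 0.349 0.537
outer loop
vertex -1.427 -1.083 1.734
vertex -1.084 -2.097 1.903
vertex -0.733 -1.543 1.041
endloop
endfacet
facet normal 0.576 0.817 0.034
outer loop
vertex -1.427 -1.083 1.734
vertex -0.733 -1.543 1.041
vertex -1.557 -0.947 0.668
endloop
endfacet
facet normal -0.111 0.984 0.139
outer loop
vertex -1.427 -1.083 1.734
vertex -1.557 -0.947 0.668
vertex -2.417 -1.133 1.299
endloop
endfacet
facet normal -0.342 0.619 0.707
outer loop
vertex -1.427 -1.083 1.734
vertex -2.417 -1.133 1.299
vertex -2.125 -1.844 2.063
endloop
endfacet
facet normal 0.941 -0.264 0.214
outer loop
vertex -0.733 -1.543 1.041
vertex -1.084 -2.097 1.903
vertex -1.003 -2.587 0.941
endloop
endfacet
facet normal 0.024 -0.462 0.887
outer loop
vertex -1.084 -2.097 1.903
vertex -2.125 -1.844 2.063
vertex -1.863 -2.773 1.572
endloop
endfacet
facet normal -0.855 0.174 0.489
outer loop
vertex -2.125 -1.844 2.063
vertex -2.417 -1.133 1.299
vertex -2.687 -2.177 1.199
endloop
endfacet
facet normal -0.481 0.764 -0.430
outer loop
vertex -2.417 -1.133 1.299
vertex -1.557 -0.947 0.668
vertex -2.336 -1.623 0.337
endloop
endfacet
facet normal 0.629 0.494 -0.600
outer loop
vertex -1.557 -0.947 0.668
vertex -0.733 -1.543 1.041
vertex -1.295 -1.876 0.177
endloop
endfacet
facet normal 0.111 -0.984 -0.139
outer loop
vertex -1.993 -2.637 0.506
vertex -1.003 -2.587 0.941
vertex -1.863 -2.773 1.572
endloop
endfacet
facet normal -0.576 -0.817 -0.034
outer loop
vertex -1.993 -2.637 0.506
vertex -1.863 -2.773 1.572
vertex -2.687 -2.177 1.199
endloop
endfacet
facet normal -0.768 -0.349 -0.537
outer loop
vertex -1.993 -2.637 0.506
vertex -2.687 -2.177 1.199
vertex -2.336 -1.623 0.337
endloop
endfacet
facet normal -0.202 -0.227 -0.953
outer loop
vertex -1.993 -2.637 0.506
vertex -2.336 -1.623 0.337
vertex -1.295 -1.876 0.177
endloop
endfacet
facet normal 0.342 -0.619 -0.707
outer loop
vertex -1.993 -2.637 0.506
vertex -1.295 -1.876 0.177
vertex -1.003 -2.587 0.941
endloop
endfacet
facet normal 0.481 -0.764 0.430
outer loop
vertex -1.863 -2.773 1.572
vertex -1.003 -2.587 0.941
vertex -1.084 -2.097 1.903
endloop
endfacet
facet normal -0.629 -0.494 0.600
outer loop
vertex -2.687 -2.177 1.199
vertex -1.863 -2.773 1.572
vertex -2.125 -1.844 2.063
endloop
endfacet
facet normal -0.941 0.264 -0.214
outer loop
vertex -2.336 -1.623 0.337
vertex -2.687 -2.177 1.199
vertex -2.417 -1.133 1.299
endloop
endfacet
facet normal -0.024 0.462 -0.887
outer loop
vertex -1.295 -1.876 0.177
vertex -2.336 -1.623 0.337
vertex -1.557 -0.947 0.668
endloop
endfacet
facet normal 0.855 -0.174 -0.489
outer loop
vertex -1.003 -2.587 0.941
vertex -1.295 -1.876 0.177
vertex -0.733 -1.543 1.041
endloop
endfacet
facet normal 0.281 0.474 -0.835
outer loop
vertex 2.63 3.597 -2.883
vertex 1.931 3.301 -3.286
vertex 2.024 4.03 -2.841
endloop
endfacet
facet normal 0.364 0.429 0.827
outer loop
vertex 2.63 3.597 -2.883
vertex 2.024 4.03 -2.841
vertex 1.409 2.419 -1.734
endloop
endfacet
facet normal 0.281 0.474 -0.835
outer loop
vertex 2.024 4.03 -2.841
vertex 1.931 3.301 -3.286
vertex 1.348 3.914 -3.134
endloop
endfacet
facet normal -0.400 0.618 0.677
outer loop
vertex 2.024 4.03 -2.841
vertex 1.348 3.914 -3.134
vertex 1.409 2.419 -1.734
endloop
endfacet
facet normal 0.280 0.474 -0.835
outer loop
vertex 1.348 3.914 -3.134
vertex 1.931 3.301 -3.286
vertex 1.11 3.336 -3.542
endloop
endfacet
facet normal -0.944 0.205 0.260
outer loop
vertex 1.348 3.914 -3.134
vertex 1.11 3.336 -3.542
vertex 1.409 2.419 -1.734
endloop
endfacet
facet normal 0.281 0.473 -0.835
outer loop
vertex 1.11 3.336 -3.542
vertex 1.931 3.301 -3.286
vertex 1.491 2.731 -3.757
endloop
endfacet
facet normal -0.858 -0.501 -0.112
outer loop
vertex 1.11 3.336 -3.542
vertex 1.491 2.731 -3.757
vertex 1.409 2.419 -1.734
endloop
endfacet
facet normal 0.280 0.474 -0.835
outer loop
vertex 1.491 2.731 -3.757
vertex 1.931 3.301 -3.286
vertex 2.203 2.555 -3.618
endloop
endfacet
facet normal -0.208 -0.965 -0.157
outer loop
vertex 1.491 2.731 -3.757
vertex 2.203 2.555 -3.618
vertex 1.409 2.419 -1.734
endloop
endfacet
facet normal 0.280 0.474 -0.835
outer loop
vertex 2.203 2.555 -3.618
vertex 1.931 3.301 -3.286
vertex 2.71 2.941 -3.229
endloop
endfacet
facet normal 0.519 -0.840 0.158
outer loop
vertex 2.203 2.555 -3.618
vertex 2.71 2.941 -3.229
vertex 1.409 2.419 -1.734
endloop
endfacet
facet normal 0.280 0.474 -0.835
outer loop
vertex 2.71 2.941 -3.229
vertex 1.931 3.301 -3.286
vertex 2.63 3.597 -2.883
endloop
endfacet
facet normal 0.773 -0.220 0.596
outer loop
vertex 2.71 2.941 -3.229
vertex 2.63 3.597 -2.883
vertex 1.409 2.419 -1.734
endloop
endfacet

endsolid


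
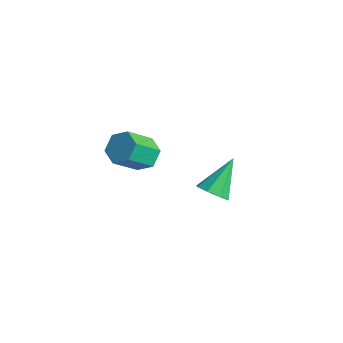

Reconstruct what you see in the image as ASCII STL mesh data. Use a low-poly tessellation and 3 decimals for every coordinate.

solid 
facet normal 0.088 0.729 -0.679
outer loop
vertex 0.547 1.314 0.233
vertex 0.146 1.084 -0.066
vertex 0.023 1.457 0.319
endloop
endfacet
facet normal 0.290 0.633 0.718
outer loop
vertex 0.547 1.314 0.233
vertex 0.023 1.457 0.319
vertex 0.454 0.526 0.965
endloop
endfacet
facet normal 0.289 0.632 0.719
outer loop
vertex 0.454 0.526 0.965
vertex 0.023 1.457 0.319
vertex -0.07 0.668 1.051
endloop
endfacet
facet normal -0.087 -0.730 0.678
outer loop
vertex 0.454 0.526 0.965
vertex -0.07 0.668 1.051
vertex 0.054 0.296 0.666
endloop
endfacet
facet normal 0.085 0.729 -0.679
outer loop
vertex 0.023 1.457 0.319
vertex 0.146 1.084 -0.066
vertex -0.378 1.226 0.021
endloop
endfacet
facet normal -0.680 0.540 0.496
outer loop
vertex 0.023 1.457 0.319
vertex -0.378 1.226 0.021
vertex -0.07 0.668 1.051
endloop
endfacet
facet normal -0.679 0.541 0.496
outer loop
vertex -0.07 0.668 1.051
vertex -0.378 1.226 0.021
vertex -0.471 0.438 0.753
endloop
endfacet
facet normal -0.085 -0.730 0.678
outer loop
vertex -0.07 0.668 1.051
vertex -0.471 0.438 0.753
vertex 0.054 0.296 0.666
endloop
endfacet
facet normal 0.086 0.731 -0.677
outer loop
vertex -0.378 1.226 0.021
vertex 0.146 1.084 -0.066
vertex -0.254 0.854 -0.365
endloop
endfacet
facet normal -0.970 -0.092 -0.223
outer loop
vertex -0.378 1.226 0.021
vertex -0.254 0.854 -0.365
vertex -0.471 0.438 0.753
endloop
endfacet
facet normal -0.970 -0.092 -0.223
outer loop
vertex -0.471 0.438 0.753
vertex -0.254 0.854 -0.365
vertex -0.347 0.066 0.367
endloop
endfacet
facet normal -0.086 -0.731 0.677
outer loop
vertex -0.471 0.438 0.753
vertex -0.347 0.066 0.367
vertex 0.054 0.296 0.666
endloop
endfacet
facet normal 0.087 0.730 -0.678
outer loop
vertex -0.254 0.854 -0.365
vertex 0.146 1.084 -0.066
vertex 0.27 0.712 -0.451
endloop
endfacet
facet normal -0.289 -0.633 -0.718
outer loop
vertex -0.254 0.854 -0.365
vertex 0.27 0.712 -0.451
vertex -0.347 0.066 0.367
endloop
endfacet
facet normal -0.290 -0.632 -0.718
outer loop
vertex -0.347 0.066 0.367
vertex 0.27 0.712 -0.451
vertex 0.177 -0.077 0.281
endloop
endfacet
facet normal -0.088 -0.729 0.679
outer loop
vertex -0.347 0.066 0.367
vertex 0.177 -0.077 0.281
vertex 0.054 0.296 0.666
endloop
endfacet
facet normal 0.085 0.730 -0.678
outer loop
vertex 0.27 0.712 -0.451
vertex 0.146 1.084 -0.066
vertex 0.671 0.942 -0.153
endloop
endfacet
facet normal 0.679 -0.541 -0.497
outer loop
vertex 0.27 0.712 -0.451
vertex 0.671 0.942 -0.153
vertex 0.177 -0.077 0.281
endloop
endfacet
facet normal 0.680 -0.541 -0.496
outer loop
vertex 0.177 -0.077 0.281
vertex 0.671 0.942 -0.153
vertex 0.578 0.154 0.579
endloop
endfacet
facet normal -0.085 -0.729 0.679
outer loop
vertex 0.177 -0.077 0.281
vertex 0.578 0.154 0.579
vertex 0.054 0.296 0.666
endloop
endfacet
facet normal 0.086 0.731 -0.677
outer loop
vertex 0.671 0.942 -0.153
vertex 0.146 1.084 -0.066
vertex 0.547 1.314 0.233
endloop
endfacet
facet normal 0.970 0.092 0.223
outer loop
vertex 0.671 0.942 -0.153
vertex 0.547 1.314 0.233
vertex 0.578 0.154 0.579
endloop
endfacet
facet normal 0.970 0.092 0.223
outer loop
vertex 0.578 0.154 0.579
vertex 0.547 1.314 0.233
vertex 0.454 0.526 0.965
endloop
endfacet
facet normal -0.086 -0.731 0.677
outer loop
vertex 0.578 0.154 0.579
vertex 0.454 0.526 0.965
vertex 0.054 0.296 0.666
endloop
endfacet
facet normal 0.143 -0.736 -0.662
outer loop
vertex 0.804 3.339 -3.035
vertex 0.327 3.464 -3.277
vertex 0.849 3.624 -3.342
endloop
endfacet
facet normal 0.870 0.291 0.398
outer loop
vertex 0.804 3.339 -3.035
vertex 0.849 3.624 -3.342
vertex 0.133 4.456 -2.383
endloop
endfacet
facet normal 0.143 -0.735 -0.663
outer loop
vertex 0.849 3.624 -3.342
vertex 0.327 3.464 -3.277
vertex 0.588 3.815 -3.61
endloop
endfacet
facet normal 0.670 0.730 -0.133
outer loop
vertex 0.849 3.624 -3.342
vertex 0.588 3.815 -3.61
vertex 0.133 4.456 -2.383
endloop
endfacet
facet normal 0.145 -0.735 -0.662
outer loop
vertex 0.588 3.815 -3.61
vertex 0.327 3.464 -3.277
vertex 0.173 3.8 -3.684
endloop
endfacet
facet normal 0.048 0.892 -0.449
outer loop
vertex 0.588 3.815 -3.61
vertex 0.173 3.8 -3.684
vertex 0.133 4.456 -2.383
endloop
endfacet
facet normal 0.142 -0.736 -0.662
outer loop
vertex 0.173 3.8 -3.684
vertex 0.327 3.464 -3.277
vertex -0.151 3.589 -3.519
endloop
endfacet
facet normal -0.631 0.684 -0.365
outer loop
vertex 0.173 3.8 -3.684
vertex -0.151 3.589 -3.519
vertex 0.133 4.456 -2.383
endloop
endfacet
facet normal 0.144 -0.735 -0.663
outer loop
vertex -0.151 3.589 -3.519
vertex 0.327 3.464 -3.277
vertex -0.196 3.304 -3.213
endloop
endfacet
facet normal -0.971 0.228 0.069
outer loop
vertex -0.151 3.589 -3.519
vertex -0.196 3.304 -3.213
vertex 0.133 4.456 -2.383
endloop
endfacet
facet normal 0.144 -0.735 -0.662
outer loop
vertex -0.196 3.304 -3.213
vertex 0.327 3.464 -3.277
vertex 0.066 3.113 -2.944
endloop
endfacet
facet normal -0.771 -0.212 0.600
outer loop
vertex -0.196 3.304 -3.213
vertex 0.066 3.113 -2.944
vertex 0.133 4.456 -2.383
endloop
endfacet
facet normal 0.143 -0.735 -0.663
outer loop
vertex 0.066 3.113 -2.944
vertex 0.327 3.464 -3.277
vertex 0.48 3.127 -2.87
endloop
endfacet
facet normal -0.151 -0.375 0.915
outer loop
vertex 0.066 3.113 -2.944
vertex 0.48 3.127 -2.87
vertex 0.133 4.456 -2.383
endloop
endfacet
facet normal 0.144 -0.735 -0.663
outer loop
vertex 0.48 3.127 -2.87
vertex 0.327 3.464 -3.277
vertex 0.804 3.339 -3.035
endloop
endfacet
facet normal 0.531 -0.166 0.831
outer loop
vertex 0.48 3.127 -2.87
vertex 0.804 3.339 -3.035
vertex 0.133 4.456 -2.383
endloop
endfacet

endsolid
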